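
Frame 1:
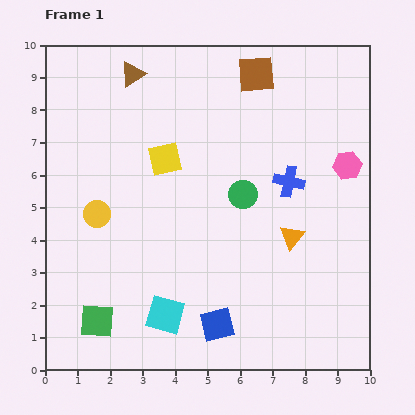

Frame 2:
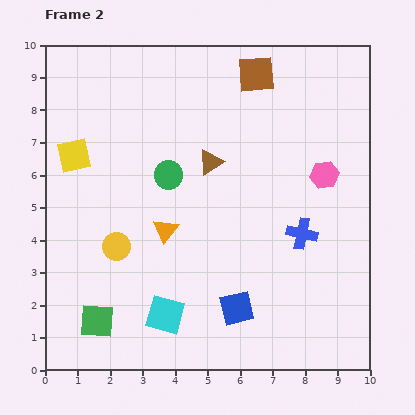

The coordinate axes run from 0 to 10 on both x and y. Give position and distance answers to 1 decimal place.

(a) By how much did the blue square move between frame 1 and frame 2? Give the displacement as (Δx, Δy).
(0.6, 0.5)

The blue square was at (5.3, 1.4) in frame 1 and (5.9, 1.9) in frame 2.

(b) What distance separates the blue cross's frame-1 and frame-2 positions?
1.6

The blue cross moved from (7.5, 5.8) to (7.9, 4.2), a distance of √(0.4² + 1.6²) ≈ 1.6.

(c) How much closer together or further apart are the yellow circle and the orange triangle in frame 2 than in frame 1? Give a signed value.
-4.4

Distance in frame 1: 6.0. Distance in frame 2: 1.6.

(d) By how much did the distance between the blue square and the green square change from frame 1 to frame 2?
+0.6

Distance in frame 1: 3.7. Distance in frame 2: 4.3.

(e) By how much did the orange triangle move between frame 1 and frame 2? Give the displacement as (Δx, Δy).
(-3.9, 0.2)

The orange triangle was at (7.6, 4.1) in frame 1 and (3.7, 4.3) in frame 2.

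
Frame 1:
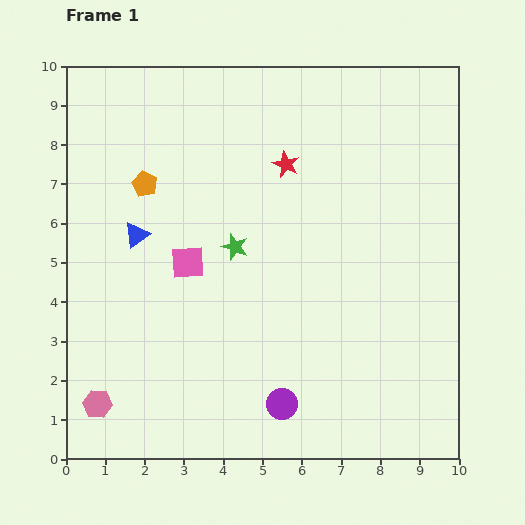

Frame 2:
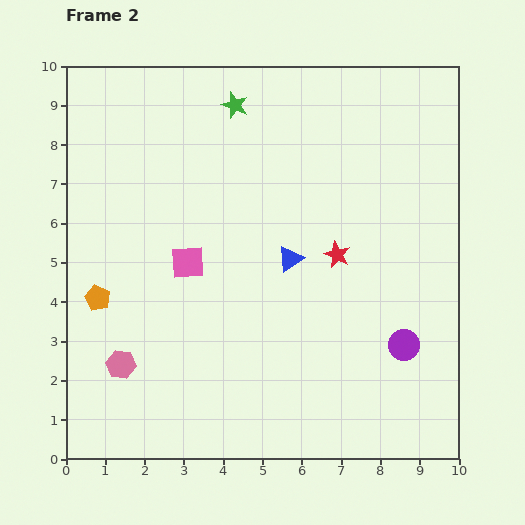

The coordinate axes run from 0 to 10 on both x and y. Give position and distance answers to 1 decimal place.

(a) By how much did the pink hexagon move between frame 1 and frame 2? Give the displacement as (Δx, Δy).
(0.6, 1.0)

The pink hexagon was at (0.8, 1.4) in frame 1 and (1.4, 2.4) in frame 2.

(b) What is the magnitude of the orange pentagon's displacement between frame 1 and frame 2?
3.1

The orange pentagon moved from (2.0, 7.0) to (0.8, 4.1), a distance of √(1.2² + 2.9²) ≈ 3.1.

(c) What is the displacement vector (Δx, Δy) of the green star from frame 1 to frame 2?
(0.0, 3.6)

The green star was at (4.3, 5.4) in frame 1 and (4.3, 9.0) in frame 2.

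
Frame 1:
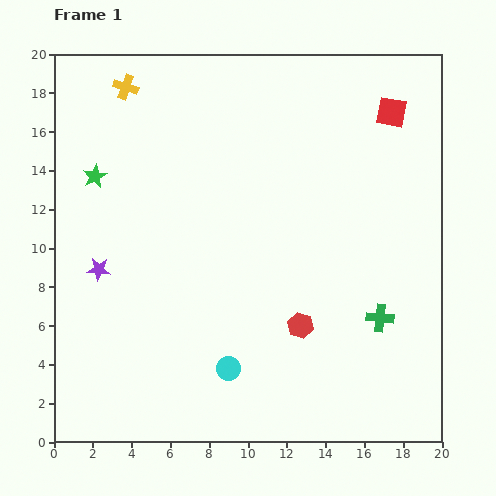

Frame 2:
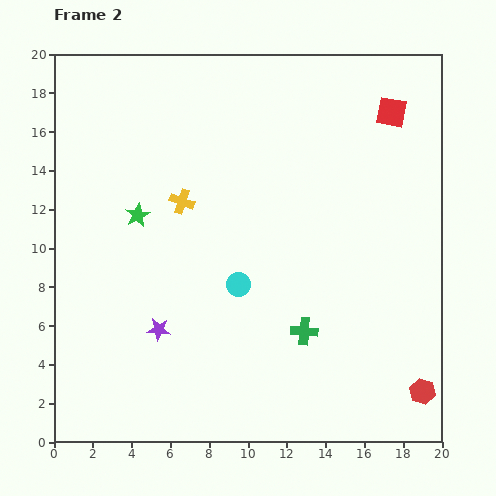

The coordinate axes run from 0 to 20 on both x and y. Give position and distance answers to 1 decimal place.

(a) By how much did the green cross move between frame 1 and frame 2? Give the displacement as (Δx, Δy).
(-3.9, -0.7)

The green cross was at (16.8, 6.4) in frame 1 and (12.9, 5.7) in frame 2.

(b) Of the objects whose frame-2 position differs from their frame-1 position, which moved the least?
the green star

(moved 3.0)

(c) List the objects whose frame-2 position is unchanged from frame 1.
the red square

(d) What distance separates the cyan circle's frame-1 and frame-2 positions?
4.3

The cyan circle moved from (9.0, 3.8) to (9.5, 8.1), a distance of √(0.5² + 4.3²) ≈ 4.3.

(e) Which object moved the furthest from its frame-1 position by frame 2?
the red hexagon

(moved 7.2; next 6.6)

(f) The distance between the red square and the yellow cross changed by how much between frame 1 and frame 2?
-2.1

Distance in frame 1: 13.8. Distance in frame 2: 11.7.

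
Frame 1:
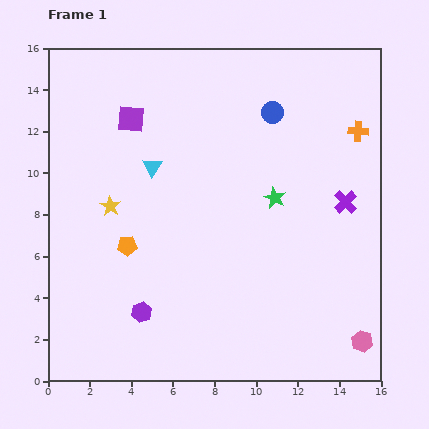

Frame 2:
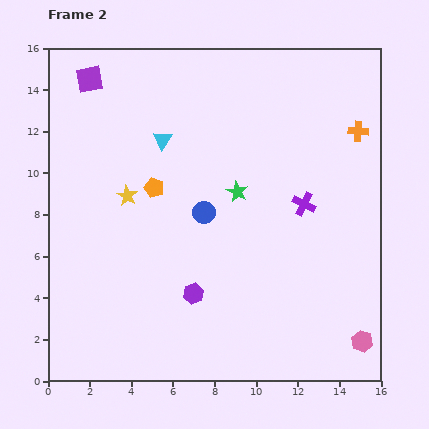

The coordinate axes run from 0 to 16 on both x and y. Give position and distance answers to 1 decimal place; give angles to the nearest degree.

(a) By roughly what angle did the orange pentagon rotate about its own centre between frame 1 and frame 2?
23° clockwise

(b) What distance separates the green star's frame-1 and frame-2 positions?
1.8

The green star moved from (10.9, 8.8) to (9.1, 9.1), a distance of √(1.8² + 0.3²) ≈ 1.8.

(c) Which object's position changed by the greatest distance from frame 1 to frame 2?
the blue circle

(moved 5.8; next 3.1)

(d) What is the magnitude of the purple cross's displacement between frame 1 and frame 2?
2.0

The purple cross moved from (14.3, 8.6) to (12.3, 8.5), a distance of √(2.0² + 0.1²) ≈ 2.0.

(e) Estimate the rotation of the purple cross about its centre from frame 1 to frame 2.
19° counter-clockwise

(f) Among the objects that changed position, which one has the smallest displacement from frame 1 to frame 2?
the yellow star

(moved 0.9)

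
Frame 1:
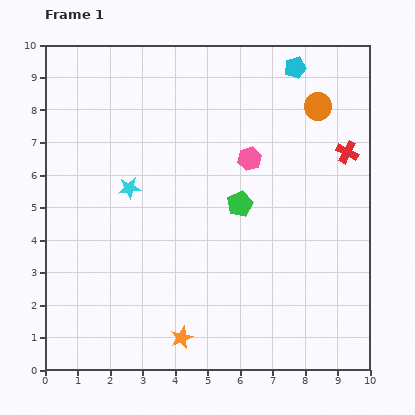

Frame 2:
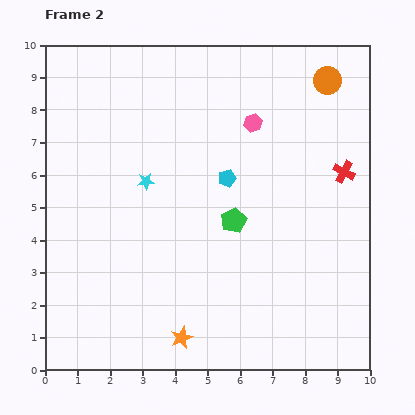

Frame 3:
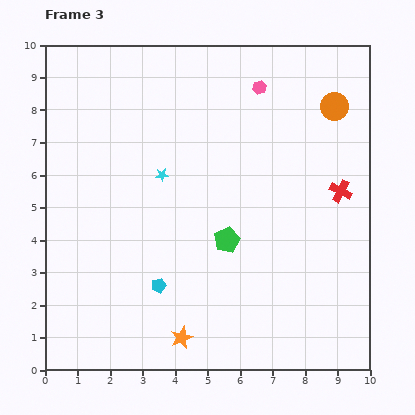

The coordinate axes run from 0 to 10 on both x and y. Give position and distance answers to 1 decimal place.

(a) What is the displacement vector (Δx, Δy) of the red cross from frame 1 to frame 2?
(-0.1, -0.6)

The red cross was at (9.3, 6.7) in frame 1 and (9.2, 6.1) in frame 2.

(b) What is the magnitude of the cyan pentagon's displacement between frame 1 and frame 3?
7.9

The cyan pentagon moved from (7.7, 9.3) to (3.5, 2.6), a distance of √(4.2² + 6.7²) ≈ 7.9.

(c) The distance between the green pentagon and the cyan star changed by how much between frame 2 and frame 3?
-0.2

Distance in frame 2: 3.0. Distance in frame 3: 2.8.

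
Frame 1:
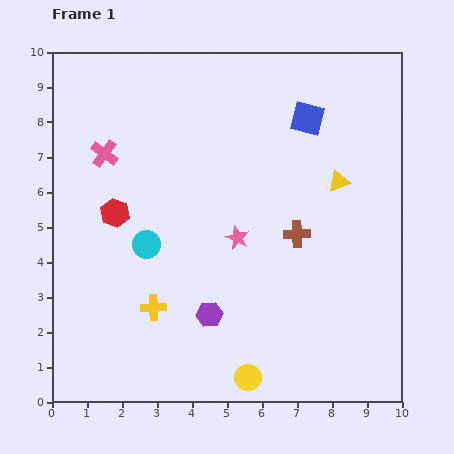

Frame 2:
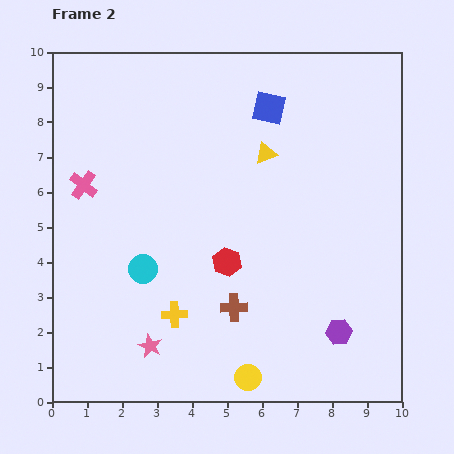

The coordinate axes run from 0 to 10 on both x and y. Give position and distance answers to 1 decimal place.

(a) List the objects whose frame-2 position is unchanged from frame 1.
the yellow circle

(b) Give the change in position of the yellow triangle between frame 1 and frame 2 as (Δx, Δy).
(-2.1, 0.8)

The yellow triangle was at (8.2, 6.3) in frame 1 and (6.1, 7.1) in frame 2.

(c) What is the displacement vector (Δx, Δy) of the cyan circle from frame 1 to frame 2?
(-0.1, -0.7)

The cyan circle was at (2.7, 4.5) in frame 1 and (2.6, 3.8) in frame 2.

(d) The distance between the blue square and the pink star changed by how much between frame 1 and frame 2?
+3.7

Distance in frame 1: 3.9. Distance in frame 2: 7.6.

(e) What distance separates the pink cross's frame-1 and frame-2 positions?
1.1

The pink cross moved from (1.5, 7.1) to (0.9, 6.2), a distance of √(0.6² + 0.9²) ≈ 1.1.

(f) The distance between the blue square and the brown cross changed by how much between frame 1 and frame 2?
+2.5

Distance in frame 1: 3.3. Distance in frame 2: 5.8.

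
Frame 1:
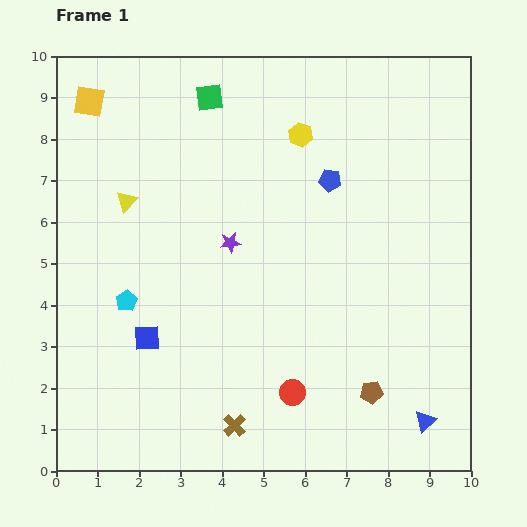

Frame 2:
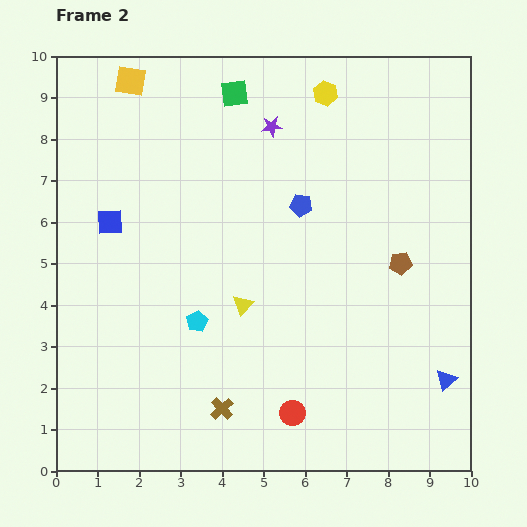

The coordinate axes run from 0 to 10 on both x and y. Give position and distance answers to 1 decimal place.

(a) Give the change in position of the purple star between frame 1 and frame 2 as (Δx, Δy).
(1.0, 2.8)

The purple star was at (4.2, 5.5) in frame 1 and (5.2, 8.3) in frame 2.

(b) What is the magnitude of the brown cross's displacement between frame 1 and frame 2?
0.5

The brown cross moved from (4.3, 1.1) to (4.0, 1.5), a distance of √(0.3² + 0.4²) ≈ 0.5.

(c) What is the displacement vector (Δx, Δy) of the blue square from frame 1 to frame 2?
(-0.9, 2.8)

The blue square was at (2.2, 3.2) in frame 1 and (1.3, 6.0) in frame 2.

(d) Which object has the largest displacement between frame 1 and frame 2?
the yellow triangle

(moved 3.8; next 3.2)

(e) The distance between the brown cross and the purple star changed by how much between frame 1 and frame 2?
+2.5

Distance in frame 1: 4.4. Distance in frame 2: 6.9.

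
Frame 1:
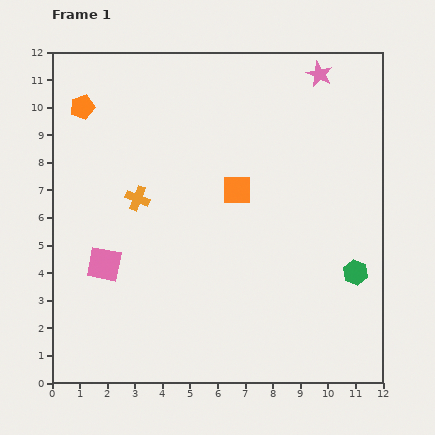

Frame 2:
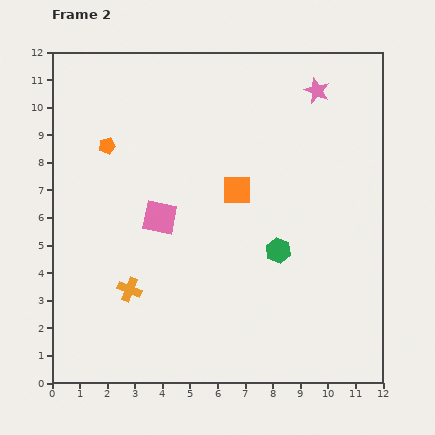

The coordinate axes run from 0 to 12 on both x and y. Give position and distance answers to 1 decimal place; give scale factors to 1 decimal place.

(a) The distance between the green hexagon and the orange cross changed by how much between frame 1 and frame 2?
-2.7

Distance in frame 1: 8.3. Distance in frame 2: 5.6.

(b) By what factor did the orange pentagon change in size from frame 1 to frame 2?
0.7×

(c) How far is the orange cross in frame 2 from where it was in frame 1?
3.3

The orange cross moved from (3.1, 6.7) to (2.8, 3.4), a distance of √(0.3² + 3.3²) ≈ 3.3.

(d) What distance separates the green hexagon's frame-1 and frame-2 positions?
2.9

The green hexagon moved from (11.0, 4.0) to (8.2, 4.8), a distance of √(2.8² + 0.8²) ≈ 2.9.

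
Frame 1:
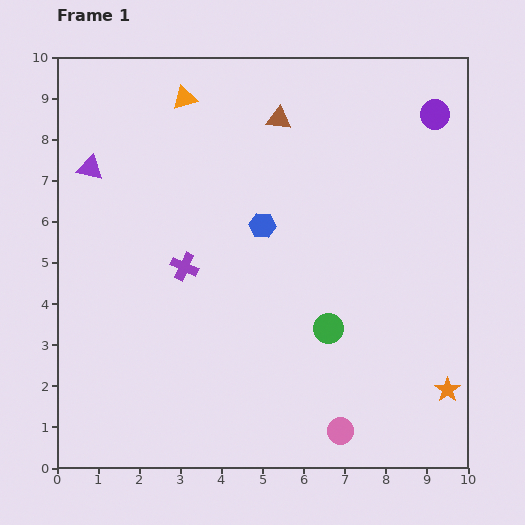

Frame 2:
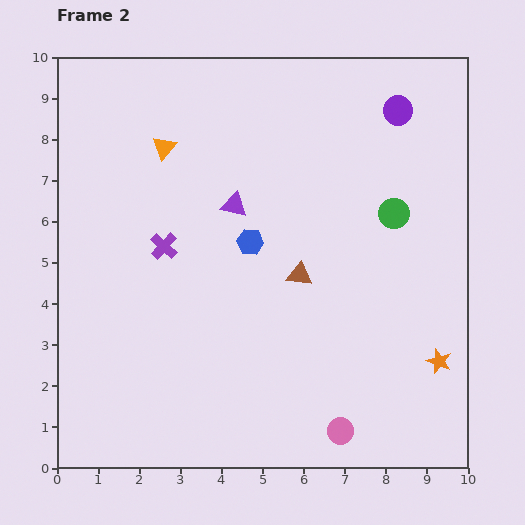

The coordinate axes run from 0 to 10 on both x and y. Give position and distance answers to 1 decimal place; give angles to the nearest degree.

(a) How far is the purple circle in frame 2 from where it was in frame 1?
0.9

The purple circle moved from (9.2, 8.6) to (8.3, 8.7), a distance of √(0.9² + 0.1²) ≈ 0.9.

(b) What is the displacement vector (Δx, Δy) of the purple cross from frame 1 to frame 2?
(-0.5, 0.5)

The purple cross was at (3.1, 4.9) in frame 1 and (2.6, 5.4) in frame 2.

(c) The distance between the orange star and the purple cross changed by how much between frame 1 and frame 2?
+0.2

Distance in frame 1: 7.1. Distance in frame 2: 7.3.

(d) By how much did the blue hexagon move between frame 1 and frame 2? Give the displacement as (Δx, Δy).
(-0.3, -0.4)

The blue hexagon was at (5.0, 5.9) in frame 1 and (4.7, 5.5) in frame 2.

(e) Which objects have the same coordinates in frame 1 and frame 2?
the pink circle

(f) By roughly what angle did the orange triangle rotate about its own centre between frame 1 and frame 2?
32° counter-clockwise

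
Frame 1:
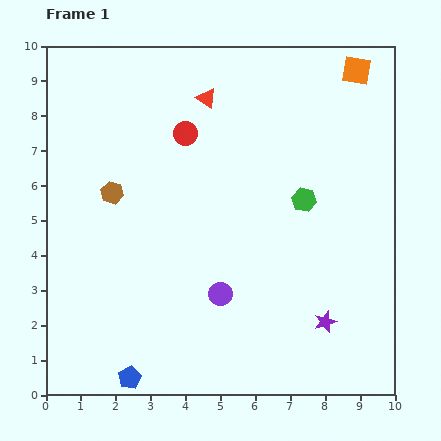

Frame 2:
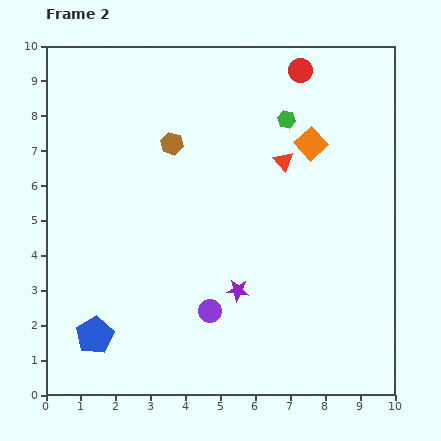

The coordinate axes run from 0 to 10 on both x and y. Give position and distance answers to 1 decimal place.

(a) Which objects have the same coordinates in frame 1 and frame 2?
none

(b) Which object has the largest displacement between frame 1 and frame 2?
the red circle

(moved 3.8; next 2.8)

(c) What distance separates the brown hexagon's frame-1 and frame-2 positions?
2.2

The brown hexagon moved from (1.9, 5.8) to (3.6, 7.2), a distance of √(1.7² + 1.4²) ≈ 2.2.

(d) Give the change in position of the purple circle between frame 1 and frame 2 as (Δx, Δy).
(-0.3, -0.5)

The purple circle was at (5.0, 2.9) in frame 1 and (4.7, 2.4) in frame 2.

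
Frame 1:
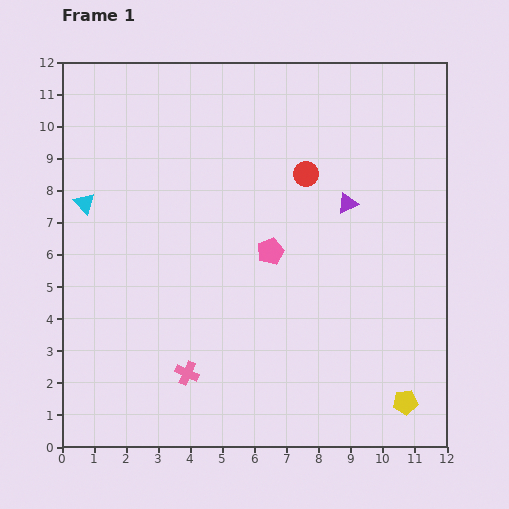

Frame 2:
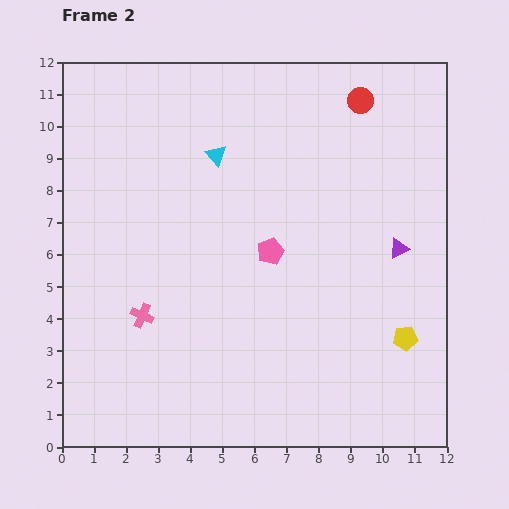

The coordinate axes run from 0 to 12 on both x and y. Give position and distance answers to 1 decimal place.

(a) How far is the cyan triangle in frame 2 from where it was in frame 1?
4.4

The cyan triangle moved from (0.7, 7.6) to (4.8, 9.1), a distance of √(4.1² + 1.5²) ≈ 4.4.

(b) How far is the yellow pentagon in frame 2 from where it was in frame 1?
2.0

The yellow pentagon moved from (10.7, 1.4) to (10.7, 3.4), a distance of √(0.0² + 2.0²) ≈ 2.0.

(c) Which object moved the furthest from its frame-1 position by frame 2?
the cyan triangle

(moved 4.4; next 2.9)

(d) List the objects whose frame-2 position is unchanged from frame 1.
the pink pentagon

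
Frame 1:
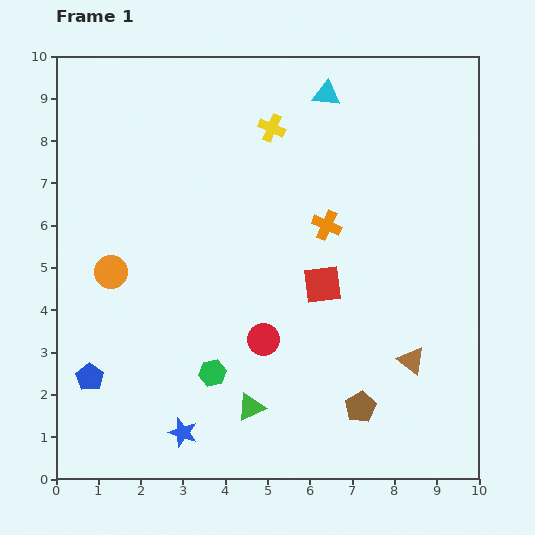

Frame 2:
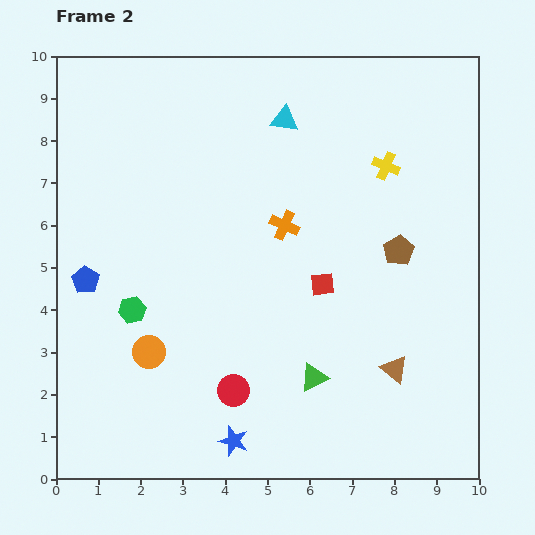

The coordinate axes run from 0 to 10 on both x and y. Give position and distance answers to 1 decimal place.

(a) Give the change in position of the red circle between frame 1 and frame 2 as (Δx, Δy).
(-0.7, -1.2)

The red circle was at (4.9, 3.3) in frame 1 and (4.2, 2.1) in frame 2.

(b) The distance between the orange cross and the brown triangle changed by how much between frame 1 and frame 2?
+0.5

Distance in frame 1: 3.8. Distance in frame 2: 4.3.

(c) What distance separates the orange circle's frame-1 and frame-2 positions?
2.1

The orange circle moved from (1.3, 4.9) to (2.2, 3.0), a distance of √(0.9² + 1.9²) ≈ 2.1.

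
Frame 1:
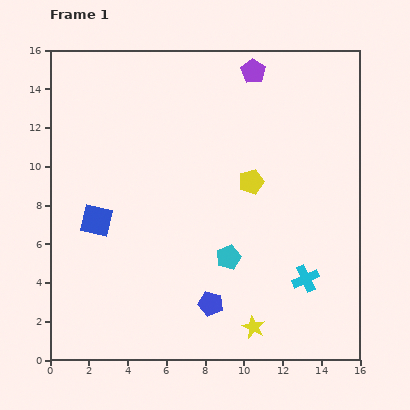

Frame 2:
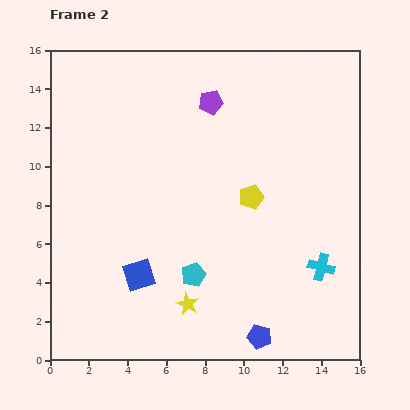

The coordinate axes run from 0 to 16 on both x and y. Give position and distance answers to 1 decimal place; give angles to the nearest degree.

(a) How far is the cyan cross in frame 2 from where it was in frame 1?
1.0

The cyan cross moved from (13.2, 4.2) to (14.0, 4.8), a distance of √(0.8² + 0.6²) ≈ 1.0.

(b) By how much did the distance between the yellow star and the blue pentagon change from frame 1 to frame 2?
+1.6

Distance in frame 1: 2.5. Distance in frame 2: 4.1.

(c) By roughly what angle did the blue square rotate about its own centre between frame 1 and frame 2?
30° counter-clockwise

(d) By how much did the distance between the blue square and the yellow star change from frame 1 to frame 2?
-6.9

Distance in frame 1: 9.8. Distance in frame 2: 2.9.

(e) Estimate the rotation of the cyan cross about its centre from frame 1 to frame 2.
39° clockwise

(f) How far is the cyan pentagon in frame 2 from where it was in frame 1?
2.0

The cyan pentagon moved from (9.2, 5.3) to (7.4, 4.4), a distance of √(1.8² + 0.9²) ≈ 2.0.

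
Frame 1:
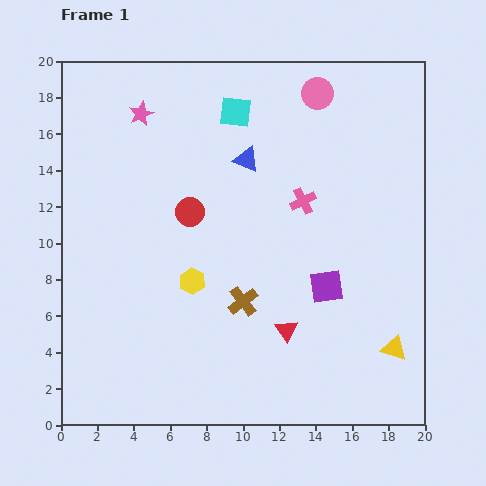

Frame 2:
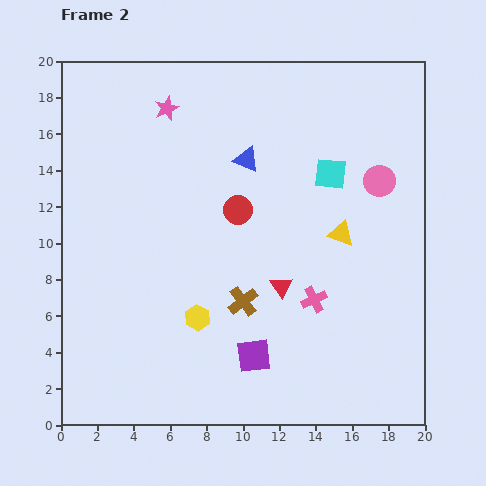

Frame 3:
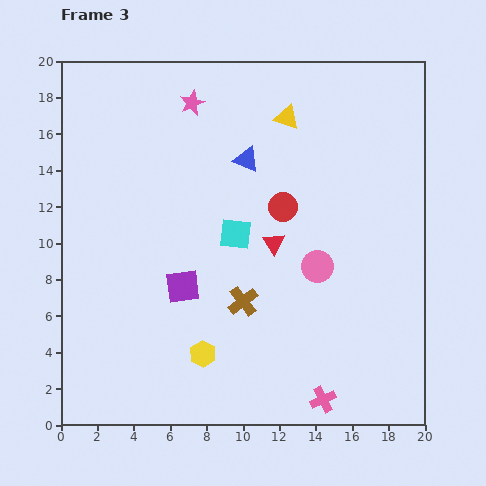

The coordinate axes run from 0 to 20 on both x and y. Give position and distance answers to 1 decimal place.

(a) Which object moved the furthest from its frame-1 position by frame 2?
the yellow triangle

(moved 6.9; next 6.2)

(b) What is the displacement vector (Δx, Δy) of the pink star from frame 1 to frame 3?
(2.8, 0.6)

The pink star was at (4.4, 17.1) in frame 1 and (7.2, 17.7) in frame 3.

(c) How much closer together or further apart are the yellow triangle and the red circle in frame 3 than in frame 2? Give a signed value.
-0.9

Distance in frame 2: 5.8. Distance in frame 3: 4.9.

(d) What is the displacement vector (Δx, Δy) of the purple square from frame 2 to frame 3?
(-3.9, 3.8)

The purple square was at (10.6, 3.8) in frame 2 and (6.7, 7.6) in frame 3.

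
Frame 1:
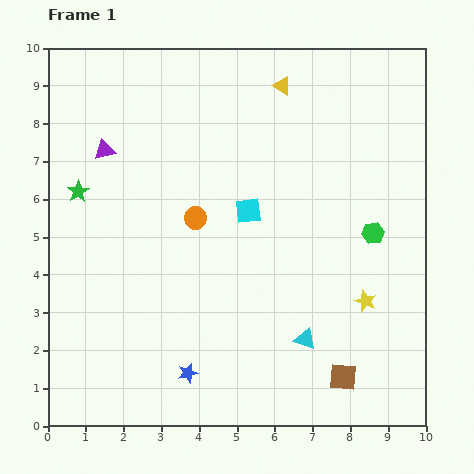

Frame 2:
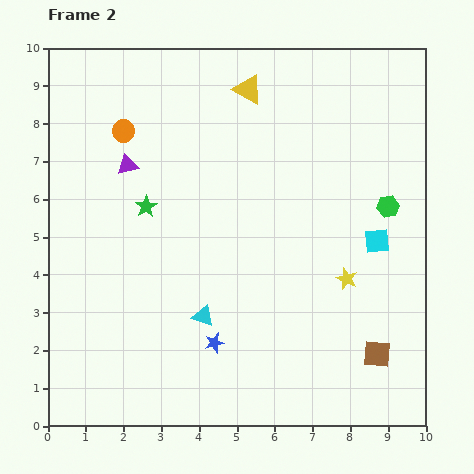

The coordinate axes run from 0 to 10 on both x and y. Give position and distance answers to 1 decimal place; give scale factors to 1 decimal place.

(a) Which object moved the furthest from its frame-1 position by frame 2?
the cyan square

(moved 3.5; next 3.0)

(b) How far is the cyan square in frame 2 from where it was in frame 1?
3.5

The cyan square moved from (5.3, 5.7) to (8.7, 4.9), a distance of √(3.4² + 0.8²) ≈ 3.5.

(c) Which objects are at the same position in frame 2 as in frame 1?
none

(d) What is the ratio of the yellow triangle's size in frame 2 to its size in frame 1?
1.6×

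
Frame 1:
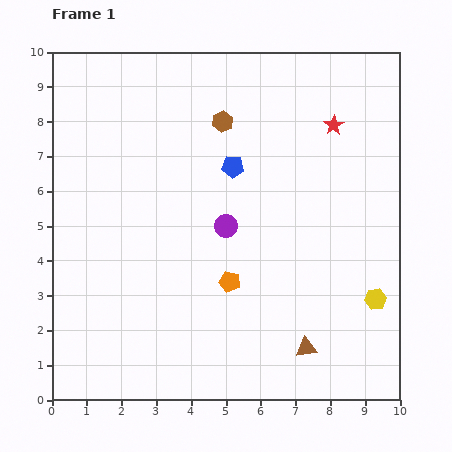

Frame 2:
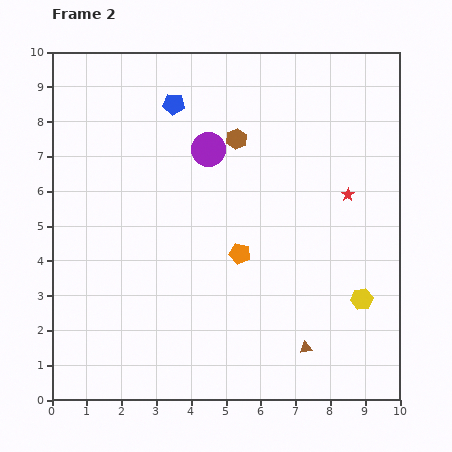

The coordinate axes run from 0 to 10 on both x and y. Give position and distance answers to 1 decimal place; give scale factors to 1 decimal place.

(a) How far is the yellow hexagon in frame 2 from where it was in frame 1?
0.4

The yellow hexagon moved from (9.3, 2.9) to (8.9, 2.9), a distance of √(0.4² + 0.0²) ≈ 0.4.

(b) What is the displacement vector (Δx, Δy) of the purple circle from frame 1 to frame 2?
(-0.5, 2.2)

The purple circle was at (5.0, 5.0) in frame 1 and (4.5, 7.2) in frame 2.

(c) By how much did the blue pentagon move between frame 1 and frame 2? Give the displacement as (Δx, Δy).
(-1.7, 1.8)

The blue pentagon was at (5.2, 6.7) in frame 1 and (3.5, 8.5) in frame 2.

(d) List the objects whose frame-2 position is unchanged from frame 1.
the brown triangle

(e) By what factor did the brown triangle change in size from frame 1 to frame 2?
0.6×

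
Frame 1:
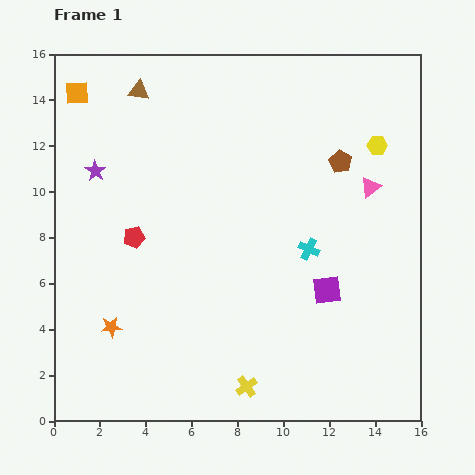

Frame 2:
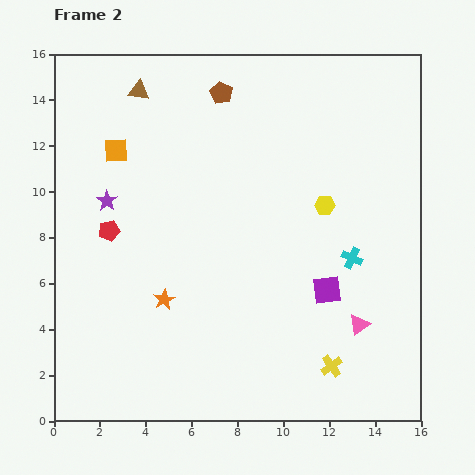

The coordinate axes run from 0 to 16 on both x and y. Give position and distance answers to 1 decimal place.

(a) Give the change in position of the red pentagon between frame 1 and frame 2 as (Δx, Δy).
(-1.1, 0.3)

The red pentagon was at (3.5, 8.0) in frame 1 and (2.4, 8.3) in frame 2.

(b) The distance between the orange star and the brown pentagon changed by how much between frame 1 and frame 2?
-3.0

Distance in frame 1: 12.3. Distance in frame 2: 9.3.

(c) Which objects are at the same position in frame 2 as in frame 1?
the purple square, the brown triangle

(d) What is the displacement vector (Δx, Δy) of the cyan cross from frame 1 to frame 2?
(1.9, -0.4)

The cyan cross was at (11.1, 7.5) in frame 1 and (13.0, 7.1) in frame 2.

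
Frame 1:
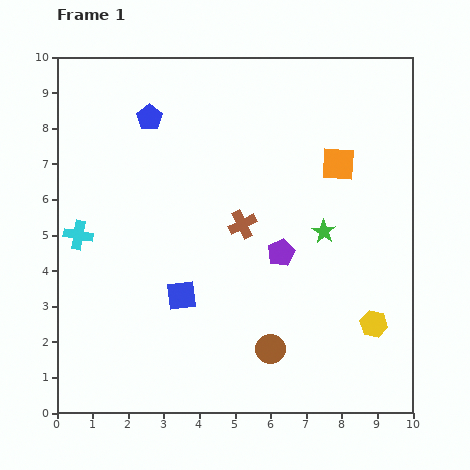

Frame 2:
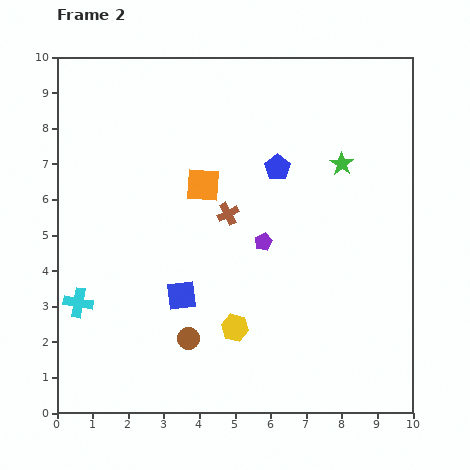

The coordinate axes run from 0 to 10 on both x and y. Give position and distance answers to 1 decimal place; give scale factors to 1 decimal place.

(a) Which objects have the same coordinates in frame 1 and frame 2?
the blue square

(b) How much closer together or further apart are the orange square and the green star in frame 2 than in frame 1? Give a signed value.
+2.0

Distance in frame 1: 1.9. Distance in frame 2: 3.9.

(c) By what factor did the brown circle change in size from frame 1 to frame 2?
0.8×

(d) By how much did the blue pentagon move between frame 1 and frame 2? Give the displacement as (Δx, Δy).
(3.6, -1.4)

The blue pentagon was at (2.6, 8.3) in frame 1 and (6.2, 6.9) in frame 2.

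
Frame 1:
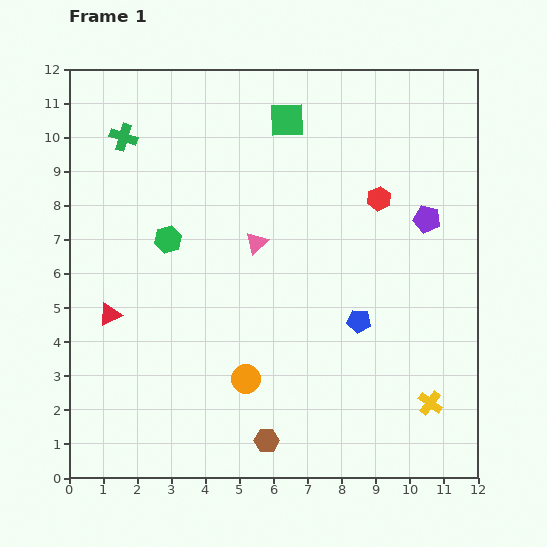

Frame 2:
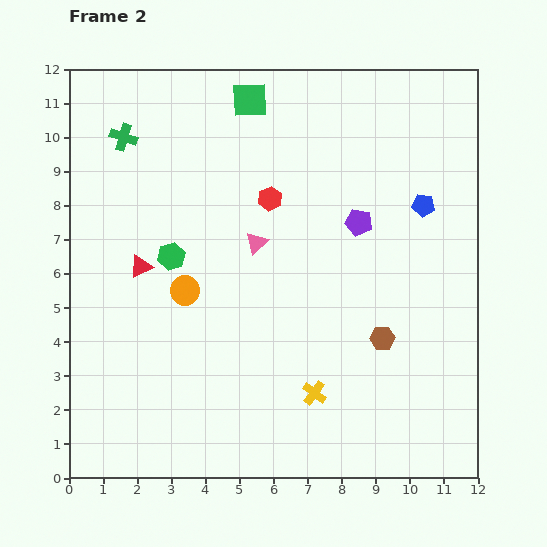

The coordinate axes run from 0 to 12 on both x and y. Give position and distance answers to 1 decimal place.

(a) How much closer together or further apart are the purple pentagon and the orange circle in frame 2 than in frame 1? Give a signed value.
-1.6

Distance in frame 1: 7.1. Distance in frame 2: 5.5.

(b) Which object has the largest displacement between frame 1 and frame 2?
the brown hexagon

(moved 4.5; next 3.9)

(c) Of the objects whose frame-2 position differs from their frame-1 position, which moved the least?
the green hexagon

(moved 0.5)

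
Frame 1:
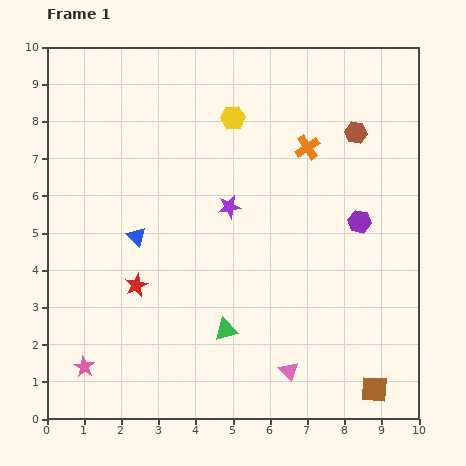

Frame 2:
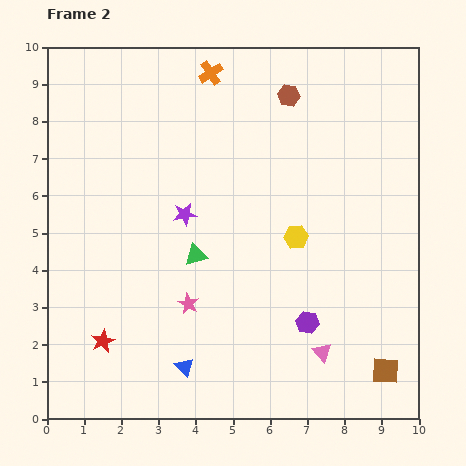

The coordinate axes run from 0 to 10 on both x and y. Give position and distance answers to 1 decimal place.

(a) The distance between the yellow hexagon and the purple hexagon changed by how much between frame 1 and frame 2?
-2.1

Distance in frame 1: 4.4. Distance in frame 2: 2.3.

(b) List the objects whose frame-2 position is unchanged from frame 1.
none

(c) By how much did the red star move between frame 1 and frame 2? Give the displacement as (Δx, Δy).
(-0.9, -1.5)

The red star was at (2.4, 3.6) in frame 1 and (1.5, 2.1) in frame 2.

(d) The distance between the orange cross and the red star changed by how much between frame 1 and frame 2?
+1.9

Distance in frame 1: 5.9. Distance in frame 2: 7.8.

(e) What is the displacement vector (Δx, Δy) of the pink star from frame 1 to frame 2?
(2.8, 1.7)

The pink star was at (1.0, 1.4) in frame 1 and (3.8, 3.1) in frame 2.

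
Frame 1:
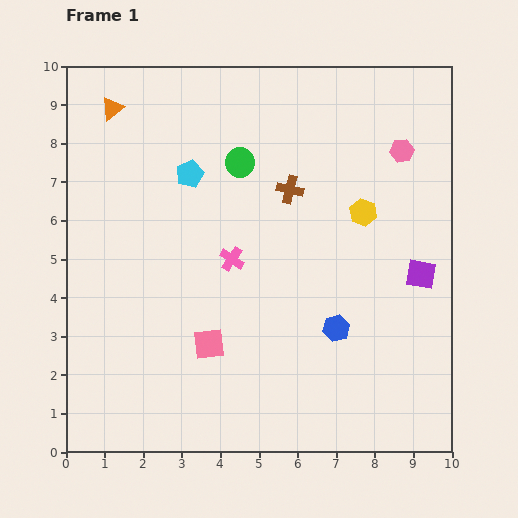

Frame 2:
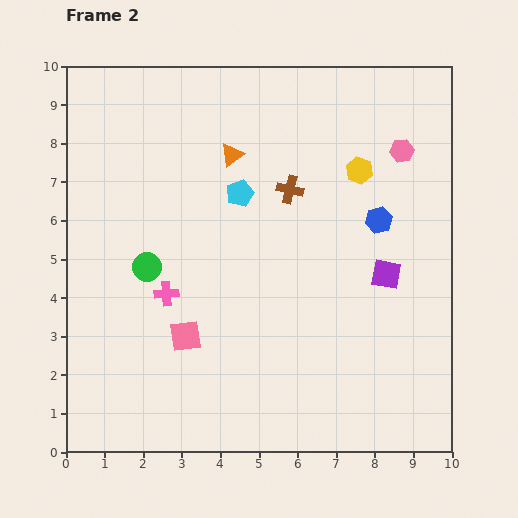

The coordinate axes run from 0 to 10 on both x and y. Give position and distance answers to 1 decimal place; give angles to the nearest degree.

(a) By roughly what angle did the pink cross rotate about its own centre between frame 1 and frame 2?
39° counter-clockwise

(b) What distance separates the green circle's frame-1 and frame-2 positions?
3.6

The green circle moved from (4.5, 7.5) to (2.1, 4.8), a distance of √(2.4² + 2.7²) ≈ 3.6.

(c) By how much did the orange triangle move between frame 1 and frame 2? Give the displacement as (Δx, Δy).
(3.1, -1.2)

The orange triangle was at (1.2, 8.9) in frame 1 and (4.3, 7.7) in frame 2.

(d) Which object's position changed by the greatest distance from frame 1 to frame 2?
the green circle

(moved 3.6; next 3.3)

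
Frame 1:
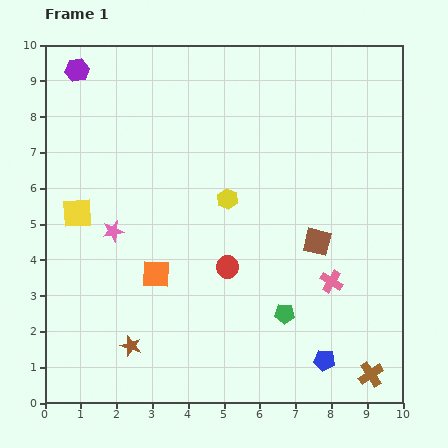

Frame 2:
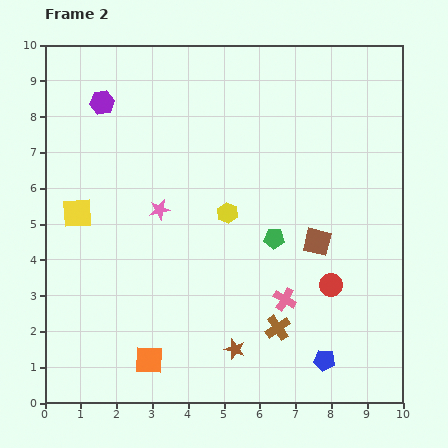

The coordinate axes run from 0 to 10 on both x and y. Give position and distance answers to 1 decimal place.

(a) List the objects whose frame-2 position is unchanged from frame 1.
the brown square, the yellow square, the blue pentagon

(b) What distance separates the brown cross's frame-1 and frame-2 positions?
2.9

The brown cross moved from (9.1, 0.8) to (6.5, 2.1), a distance of √(2.6² + 1.3²) ≈ 2.9.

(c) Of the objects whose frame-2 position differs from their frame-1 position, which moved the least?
the yellow hexagon

(moved 0.4)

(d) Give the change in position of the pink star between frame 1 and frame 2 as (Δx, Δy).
(1.3, 0.6)

The pink star was at (1.9, 4.8) in frame 1 and (3.2, 5.4) in frame 2.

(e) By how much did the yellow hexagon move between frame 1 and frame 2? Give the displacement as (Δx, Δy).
(0.0, -0.4)

The yellow hexagon was at (5.1, 5.7) in frame 1 and (5.1, 5.3) in frame 2.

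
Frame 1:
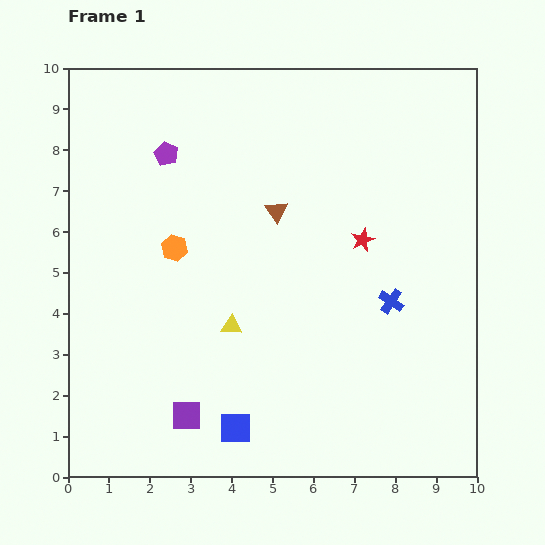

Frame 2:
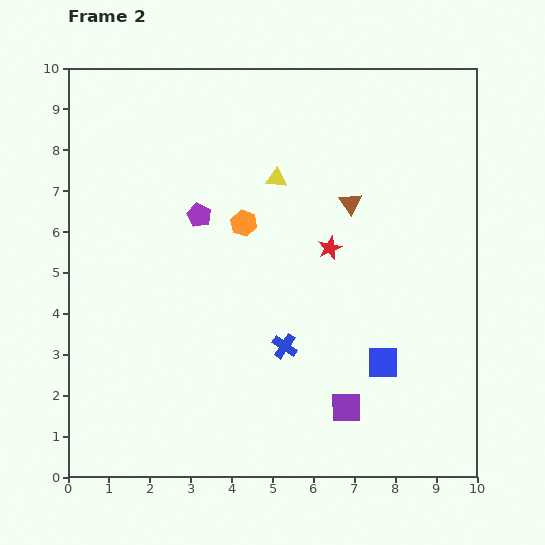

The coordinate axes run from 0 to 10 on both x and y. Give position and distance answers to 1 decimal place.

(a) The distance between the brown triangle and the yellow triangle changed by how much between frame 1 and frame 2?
-1.1

Distance in frame 1: 3.0. Distance in frame 2: 1.9.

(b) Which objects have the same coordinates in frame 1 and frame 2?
none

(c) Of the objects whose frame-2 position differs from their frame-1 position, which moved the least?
the red star

(moved 0.8)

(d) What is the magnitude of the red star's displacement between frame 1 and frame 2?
0.8

The red star moved from (7.2, 5.8) to (6.4, 5.6), a distance of √(0.8² + 0.2²) ≈ 0.8.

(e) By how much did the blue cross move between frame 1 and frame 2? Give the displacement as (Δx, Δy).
(-2.6, -1.1)

The blue cross was at (7.9, 4.3) in frame 1 and (5.3, 3.2) in frame 2.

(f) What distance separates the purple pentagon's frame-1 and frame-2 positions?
1.7

The purple pentagon moved from (2.4, 7.9) to (3.2, 6.4), a distance of √(0.8² + 1.5²) ≈ 1.7.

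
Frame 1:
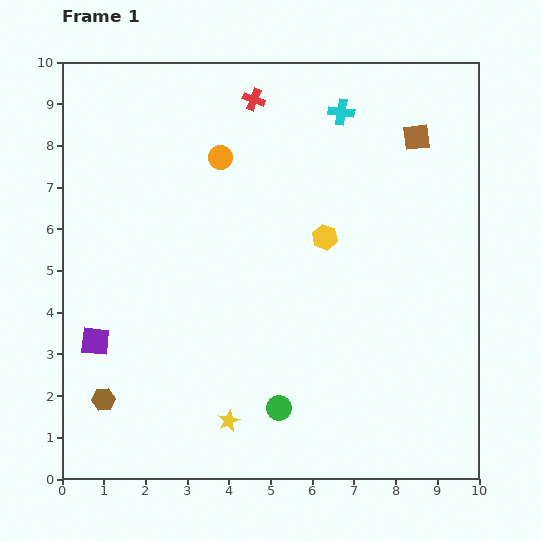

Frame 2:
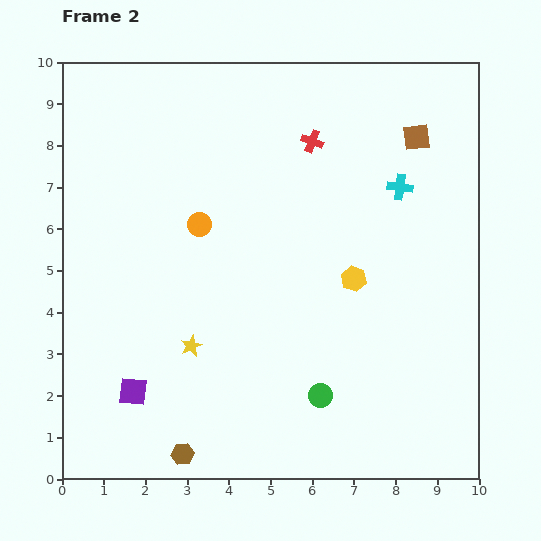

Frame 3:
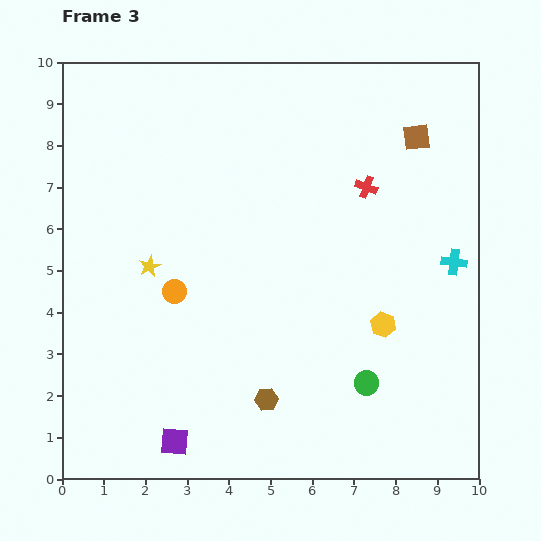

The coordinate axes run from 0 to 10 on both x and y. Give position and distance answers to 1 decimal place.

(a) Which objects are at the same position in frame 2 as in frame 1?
the brown square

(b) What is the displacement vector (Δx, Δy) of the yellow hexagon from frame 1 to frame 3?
(1.4, -2.1)

The yellow hexagon was at (6.3, 5.8) in frame 1 and (7.7, 3.7) in frame 3.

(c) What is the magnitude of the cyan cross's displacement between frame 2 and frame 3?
2.2

The cyan cross moved from (8.1, 7.0) to (9.4, 5.2), a distance of √(1.3² + 1.8²) ≈ 2.2.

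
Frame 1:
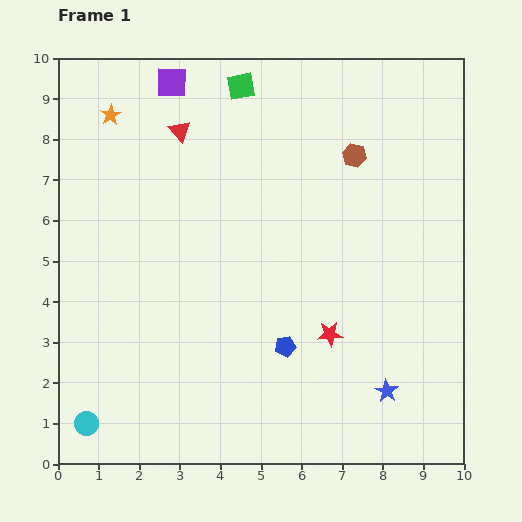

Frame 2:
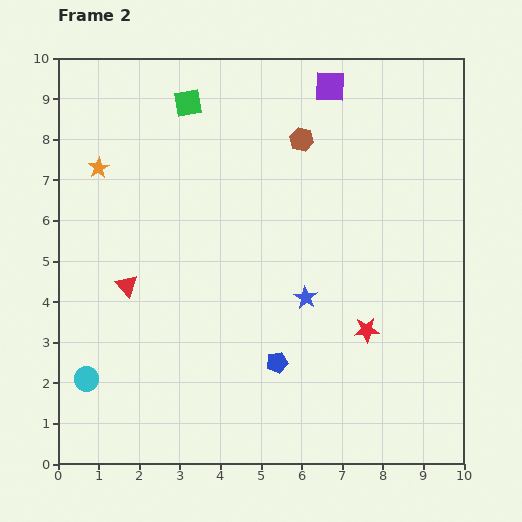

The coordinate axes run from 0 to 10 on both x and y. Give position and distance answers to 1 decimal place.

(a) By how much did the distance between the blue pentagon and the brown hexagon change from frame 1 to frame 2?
+0.5

Distance in frame 1: 5.0. Distance in frame 2: 5.5.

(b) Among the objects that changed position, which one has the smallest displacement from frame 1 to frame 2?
the blue pentagon

(moved 0.4)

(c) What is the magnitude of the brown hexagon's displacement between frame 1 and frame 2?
1.4

The brown hexagon moved from (7.3, 7.6) to (6.0, 8.0), a distance of √(1.3² + 0.4²) ≈ 1.4.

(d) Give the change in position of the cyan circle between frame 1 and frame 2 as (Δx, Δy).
(0.0, 1.1)

The cyan circle was at (0.7, 1.0) in frame 1 and (0.7, 2.1) in frame 2.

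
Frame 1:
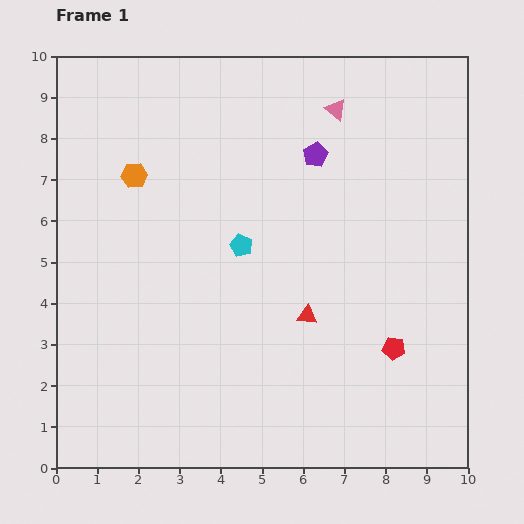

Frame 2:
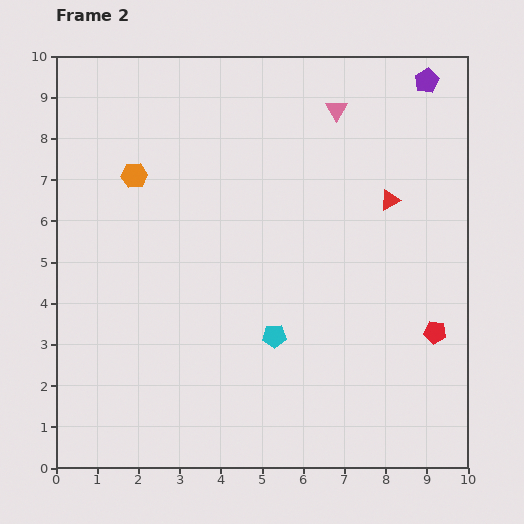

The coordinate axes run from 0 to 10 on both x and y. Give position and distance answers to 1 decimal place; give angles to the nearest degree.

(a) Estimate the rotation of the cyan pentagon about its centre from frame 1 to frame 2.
26° counter-clockwise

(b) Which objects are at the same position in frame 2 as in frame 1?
the pink triangle, the orange hexagon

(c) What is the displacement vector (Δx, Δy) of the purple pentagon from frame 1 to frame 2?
(2.7, 1.8)

The purple pentagon was at (6.3, 7.6) in frame 1 and (9.0, 9.4) in frame 2.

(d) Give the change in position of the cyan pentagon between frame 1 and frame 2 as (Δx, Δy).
(0.8, -2.2)

The cyan pentagon was at (4.5, 5.4) in frame 1 and (5.3, 3.2) in frame 2.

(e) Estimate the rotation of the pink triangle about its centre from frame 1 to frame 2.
22° clockwise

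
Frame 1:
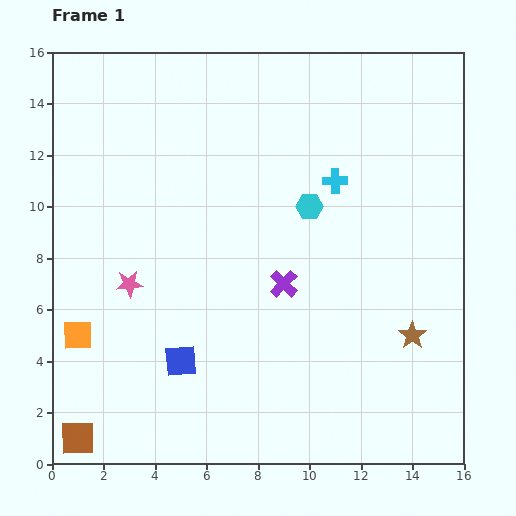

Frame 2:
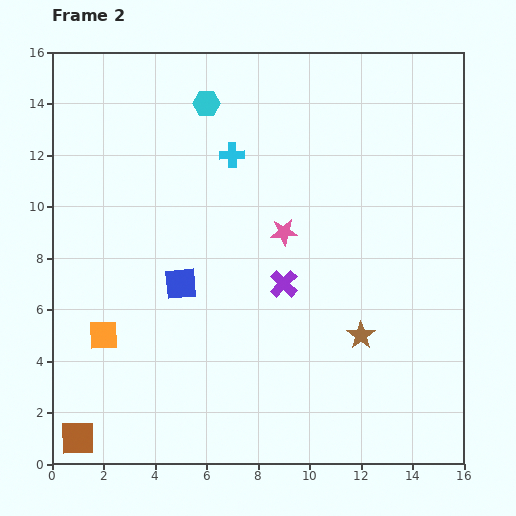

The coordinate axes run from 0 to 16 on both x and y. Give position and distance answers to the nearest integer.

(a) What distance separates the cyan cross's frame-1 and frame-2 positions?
4

The cyan cross moved from (11, 11) to (7, 12), a distance of √(4² + 1²) ≈ 4.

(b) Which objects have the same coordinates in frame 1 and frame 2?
the purple cross, the brown square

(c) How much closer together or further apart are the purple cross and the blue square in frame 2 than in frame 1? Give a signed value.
-1

Distance in frame 1: 5. Distance in frame 2: 4.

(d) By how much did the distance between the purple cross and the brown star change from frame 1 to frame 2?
-1

Distance in frame 1: 5. Distance in frame 2: 4.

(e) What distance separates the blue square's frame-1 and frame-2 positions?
3

The blue square moved from (5, 4) to (5, 7), a distance of √(0² + 3²) ≈ 3.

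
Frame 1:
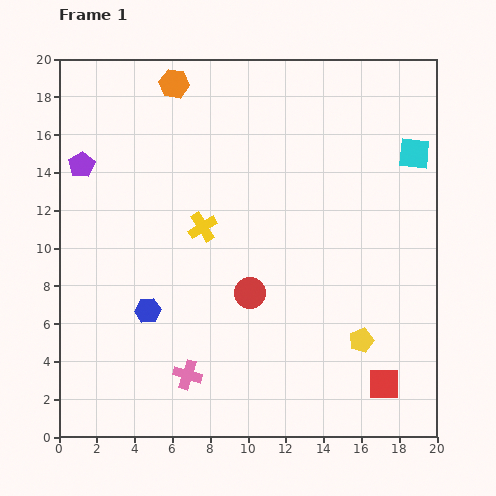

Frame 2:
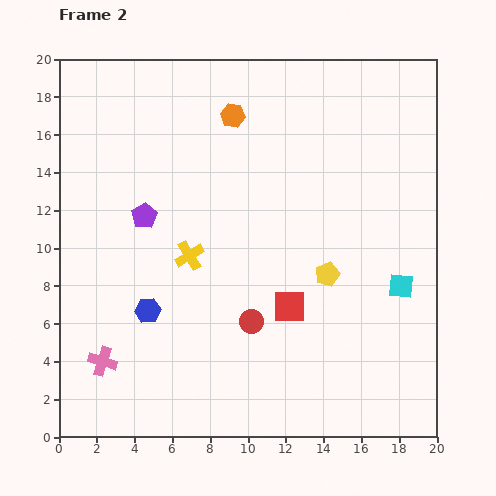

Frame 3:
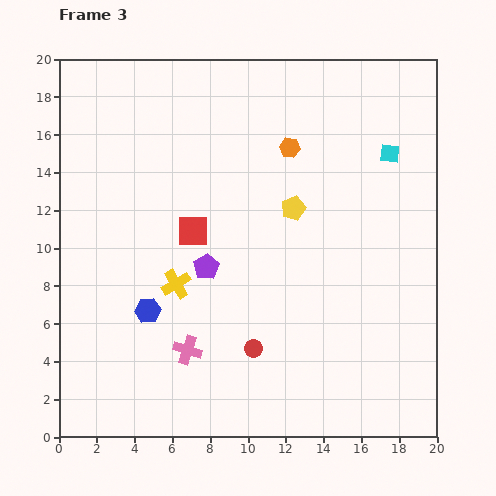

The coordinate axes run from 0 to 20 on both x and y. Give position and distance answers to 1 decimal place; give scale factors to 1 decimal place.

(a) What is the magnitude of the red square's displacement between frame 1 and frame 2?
6.5

The red square moved from (17.2, 2.8) to (12.2, 6.9), a distance of √(5.0² + 4.1²) ≈ 6.5.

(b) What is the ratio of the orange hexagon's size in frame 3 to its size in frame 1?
0.7×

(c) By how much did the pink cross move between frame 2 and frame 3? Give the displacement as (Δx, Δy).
(4.5, 0.6)

The pink cross was at (2.3, 4.0) in frame 2 and (6.8, 4.6) in frame 3.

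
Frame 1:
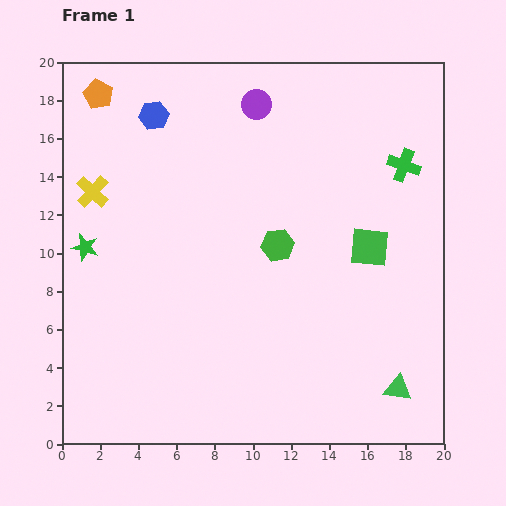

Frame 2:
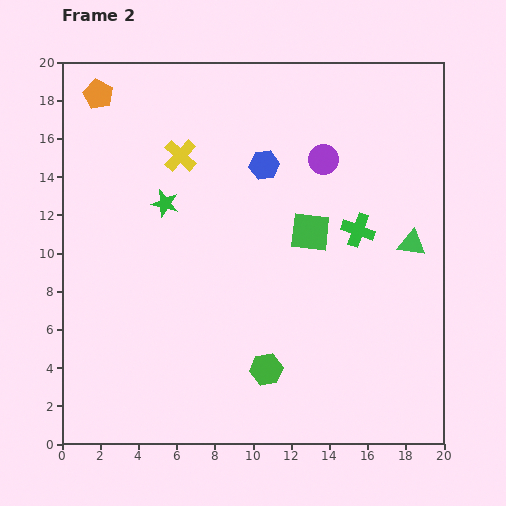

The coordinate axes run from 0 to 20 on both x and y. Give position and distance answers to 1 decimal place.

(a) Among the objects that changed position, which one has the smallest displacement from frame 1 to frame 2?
the green square

(moved 3.2)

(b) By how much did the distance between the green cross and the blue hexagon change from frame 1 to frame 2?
-7.4

Distance in frame 1: 13.4. Distance in frame 2: 6.0.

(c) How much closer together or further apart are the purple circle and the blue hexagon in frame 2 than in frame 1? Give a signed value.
-2.3

Distance in frame 1: 5.4. Distance in frame 2: 3.1.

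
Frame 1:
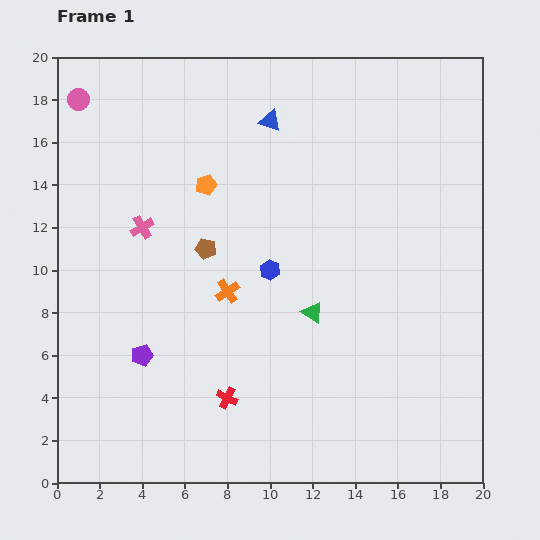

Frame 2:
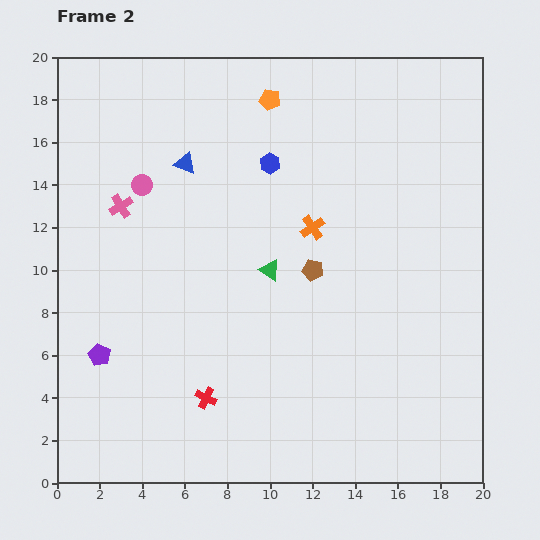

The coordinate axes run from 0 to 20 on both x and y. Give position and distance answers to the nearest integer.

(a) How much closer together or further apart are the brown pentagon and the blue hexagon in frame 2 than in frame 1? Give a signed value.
+2

Distance in frame 1: 3. Distance in frame 2: 5.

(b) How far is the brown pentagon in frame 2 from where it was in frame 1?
5

The brown pentagon moved from (7, 11) to (12, 10), a distance of √(5² + 1²) ≈ 5.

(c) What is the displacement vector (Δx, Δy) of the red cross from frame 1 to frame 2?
(-1, 0)

The red cross was at (8, 4) in frame 1 and (7, 4) in frame 2.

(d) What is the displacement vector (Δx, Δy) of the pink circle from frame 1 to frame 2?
(3, -4)

The pink circle was at (1, 18) in frame 1 and (4, 14) in frame 2.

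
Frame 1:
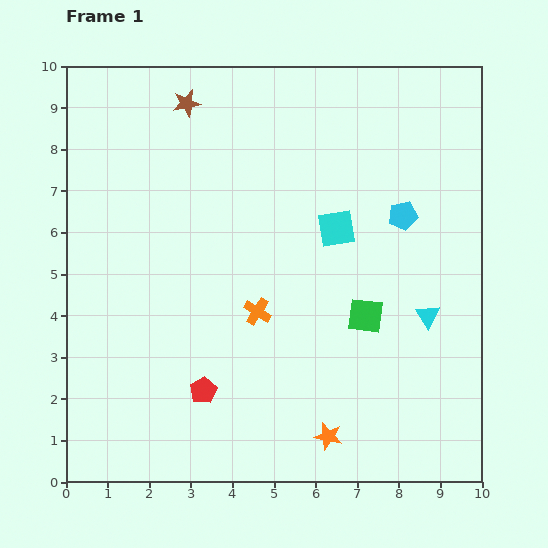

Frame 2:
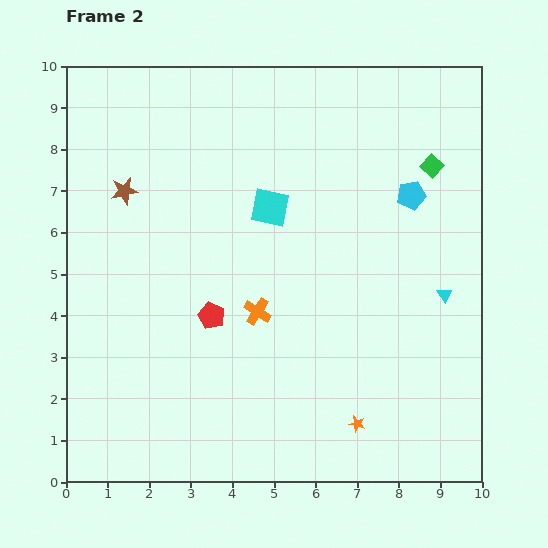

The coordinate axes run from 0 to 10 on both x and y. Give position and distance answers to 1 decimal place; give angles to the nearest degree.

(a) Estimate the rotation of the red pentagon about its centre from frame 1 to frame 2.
18° counter-clockwise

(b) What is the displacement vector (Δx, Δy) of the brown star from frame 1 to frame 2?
(-1.5, -2.1)

The brown star was at (2.9, 9.1) in frame 1 and (1.4, 7.0) in frame 2.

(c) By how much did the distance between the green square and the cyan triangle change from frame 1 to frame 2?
+1.6

Distance in frame 1: 1.5. Distance in frame 2: 3.1.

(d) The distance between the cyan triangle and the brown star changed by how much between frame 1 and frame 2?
+0.4

Distance in frame 1: 7.7. Distance in frame 2: 8.1.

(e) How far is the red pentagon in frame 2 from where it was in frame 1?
1.8

The red pentagon moved from (3.3, 2.2) to (3.5, 4.0), a distance of √(0.2² + 1.8²) ≈ 1.8.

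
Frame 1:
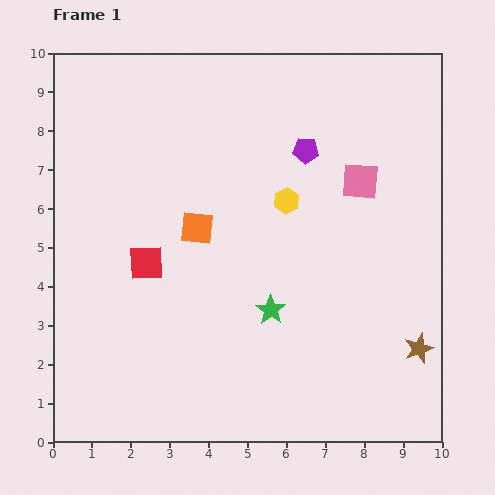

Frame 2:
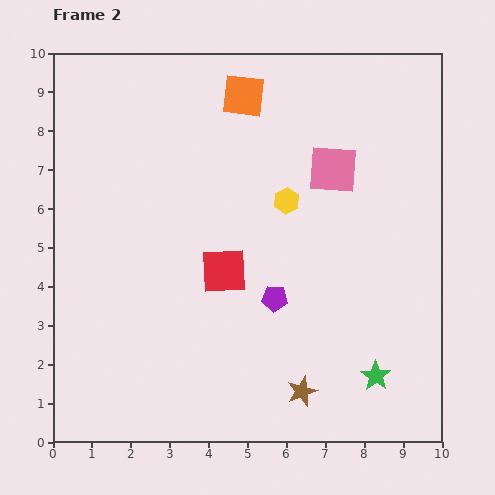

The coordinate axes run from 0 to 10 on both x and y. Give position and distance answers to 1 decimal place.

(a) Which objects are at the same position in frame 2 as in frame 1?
the yellow hexagon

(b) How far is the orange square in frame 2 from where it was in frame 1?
3.6

The orange square moved from (3.7, 5.5) to (4.9, 8.9), a distance of √(1.2² + 3.4²) ≈ 3.6.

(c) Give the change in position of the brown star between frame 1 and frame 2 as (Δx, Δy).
(-3.0, -1.1)

The brown star was at (9.4, 2.4) in frame 1 and (6.4, 1.3) in frame 2.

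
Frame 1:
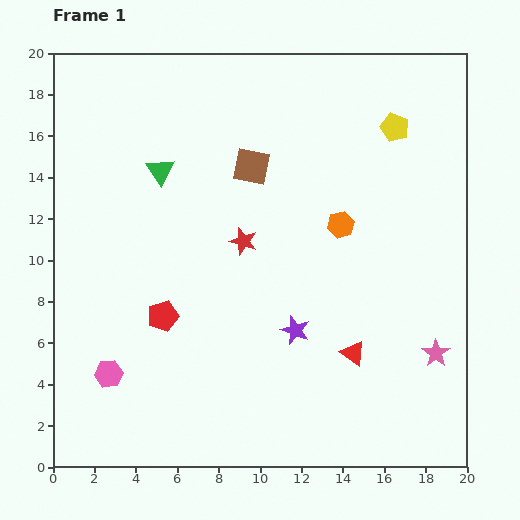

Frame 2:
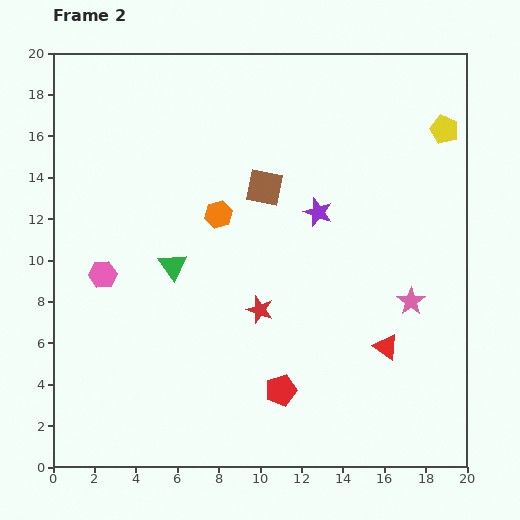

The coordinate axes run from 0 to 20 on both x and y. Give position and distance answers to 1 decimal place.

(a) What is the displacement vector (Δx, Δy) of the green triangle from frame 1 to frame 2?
(0.6, -4.6)

The green triangle was at (5.2, 14.3) in frame 1 and (5.8, 9.7) in frame 2.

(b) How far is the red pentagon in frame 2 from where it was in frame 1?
6.7

The red pentagon moved from (5.3, 7.3) to (11.0, 3.7), a distance of √(5.7² + 3.6²) ≈ 6.7.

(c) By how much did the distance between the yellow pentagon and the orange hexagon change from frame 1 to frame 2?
+6.2

Distance in frame 1: 5.4. Distance in frame 2: 11.6.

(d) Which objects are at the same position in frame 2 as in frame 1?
none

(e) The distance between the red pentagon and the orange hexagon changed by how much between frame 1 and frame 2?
-0.7

Distance in frame 1: 9.7. Distance in frame 2: 9.0.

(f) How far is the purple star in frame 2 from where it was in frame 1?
5.8

The purple star moved from (11.7, 6.6) to (12.8, 12.3), a distance of √(1.1² + 5.7²) ≈ 5.8.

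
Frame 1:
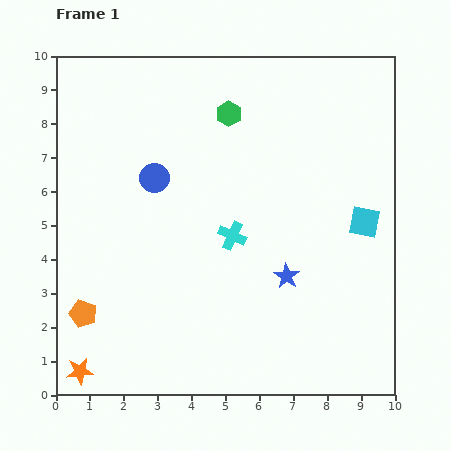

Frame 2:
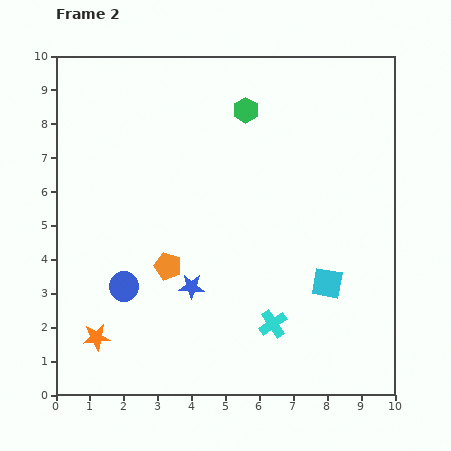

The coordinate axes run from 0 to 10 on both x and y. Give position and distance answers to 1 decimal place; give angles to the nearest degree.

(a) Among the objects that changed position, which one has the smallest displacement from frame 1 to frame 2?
the green hexagon

(moved 0.5)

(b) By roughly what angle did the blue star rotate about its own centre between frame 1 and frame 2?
30° counter-clockwise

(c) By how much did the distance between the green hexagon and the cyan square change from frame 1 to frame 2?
+0.5

Distance in frame 1: 5.1. Distance in frame 2: 5.6.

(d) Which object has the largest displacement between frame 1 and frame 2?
the blue circle

(moved 3.3; next 2.9)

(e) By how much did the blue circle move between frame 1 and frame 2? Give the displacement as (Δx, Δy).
(-0.9, -3.2)

The blue circle was at (2.9, 6.4) in frame 1 and (2.0, 3.2) in frame 2.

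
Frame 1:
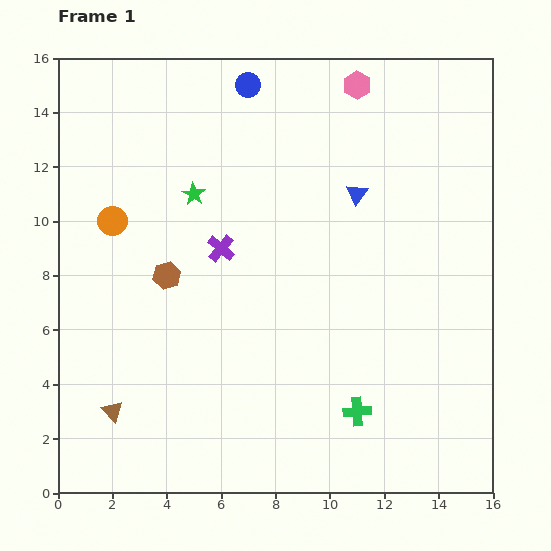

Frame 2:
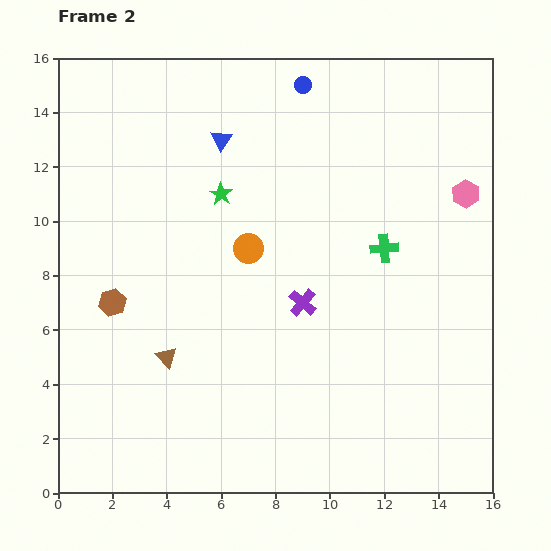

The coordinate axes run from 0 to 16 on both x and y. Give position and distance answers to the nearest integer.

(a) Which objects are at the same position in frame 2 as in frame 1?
none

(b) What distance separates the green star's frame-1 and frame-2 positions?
1

The green star moved from (5, 11) to (6, 11), a distance of √(1² + 0²) ≈ 1.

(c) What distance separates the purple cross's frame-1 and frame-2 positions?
4

The purple cross moved from (6, 9) to (9, 7), a distance of √(3² + 2²) ≈ 4.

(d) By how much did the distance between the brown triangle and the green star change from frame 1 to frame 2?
-3

Distance in frame 1: 9. Distance in frame 2: 6.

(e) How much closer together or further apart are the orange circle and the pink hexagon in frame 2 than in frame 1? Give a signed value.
-2

Distance in frame 1: 10. Distance in frame 2: 8.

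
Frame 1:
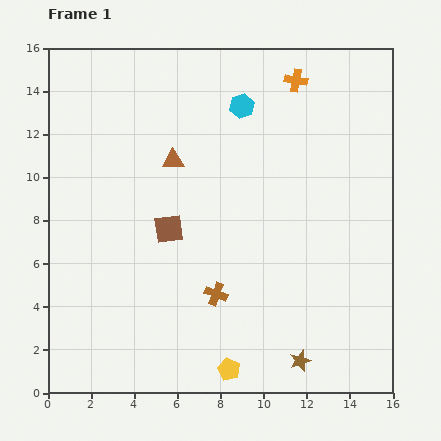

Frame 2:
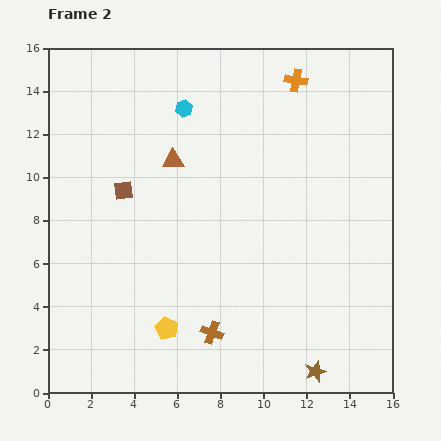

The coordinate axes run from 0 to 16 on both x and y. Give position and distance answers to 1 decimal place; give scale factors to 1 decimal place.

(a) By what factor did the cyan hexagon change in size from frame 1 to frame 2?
0.7×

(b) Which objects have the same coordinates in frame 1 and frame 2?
the orange cross, the brown triangle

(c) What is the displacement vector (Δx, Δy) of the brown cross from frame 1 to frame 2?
(-0.2, -1.8)

The brown cross was at (7.8, 4.6) in frame 1 and (7.6, 2.8) in frame 2.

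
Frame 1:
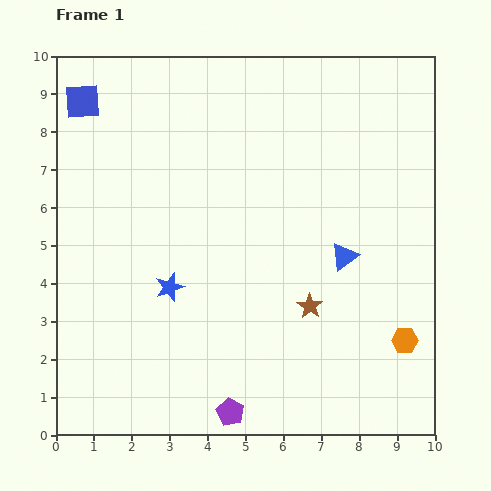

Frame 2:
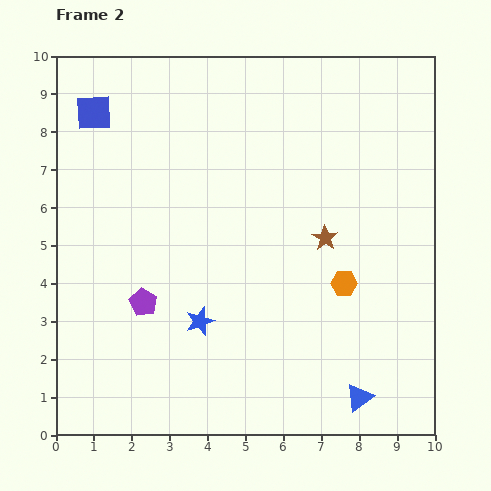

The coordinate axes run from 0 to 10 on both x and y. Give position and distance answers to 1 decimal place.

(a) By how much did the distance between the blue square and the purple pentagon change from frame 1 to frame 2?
-3.9

Distance in frame 1: 9.1. Distance in frame 2: 5.2.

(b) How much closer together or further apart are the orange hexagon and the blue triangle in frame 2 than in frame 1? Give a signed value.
+0.3

Distance in frame 1: 2.7. Distance in frame 2: 3.0.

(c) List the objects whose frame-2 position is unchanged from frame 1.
none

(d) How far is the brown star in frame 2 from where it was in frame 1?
1.8

The brown star moved from (6.7, 3.4) to (7.1, 5.2), a distance of √(0.4² + 1.8²) ≈ 1.8.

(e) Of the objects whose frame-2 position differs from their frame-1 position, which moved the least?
the blue square

(moved 0.4)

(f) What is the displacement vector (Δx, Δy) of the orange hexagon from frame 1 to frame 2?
(-1.6, 1.5)

The orange hexagon was at (9.2, 2.5) in frame 1 and (7.6, 4.0) in frame 2.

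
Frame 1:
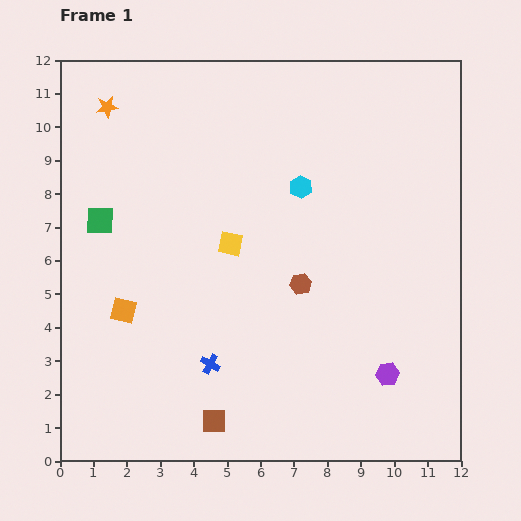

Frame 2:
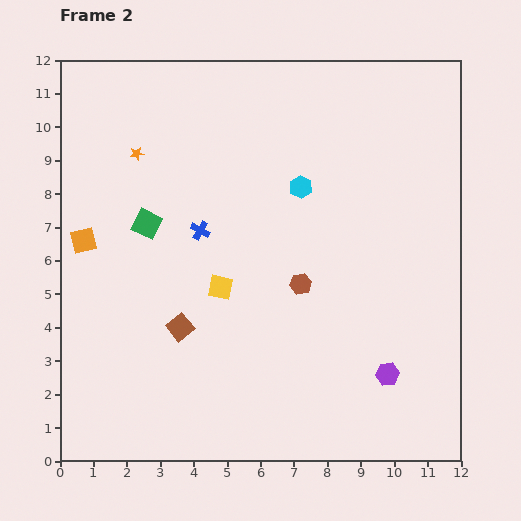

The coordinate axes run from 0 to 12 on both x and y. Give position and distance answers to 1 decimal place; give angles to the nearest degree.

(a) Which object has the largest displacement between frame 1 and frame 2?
the blue cross

(moved 4.0; next 3.0)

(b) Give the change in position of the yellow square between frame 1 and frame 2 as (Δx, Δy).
(-0.3, -1.3)

The yellow square was at (5.1, 6.5) in frame 1 and (4.8, 5.2) in frame 2.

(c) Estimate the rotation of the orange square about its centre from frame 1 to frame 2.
25° counter-clockwise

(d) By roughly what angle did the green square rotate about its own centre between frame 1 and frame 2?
25° clockwise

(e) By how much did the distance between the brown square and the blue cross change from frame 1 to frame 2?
+1.3

Distance in frame 1: 1.7. Distance in frame 2: 3.0.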